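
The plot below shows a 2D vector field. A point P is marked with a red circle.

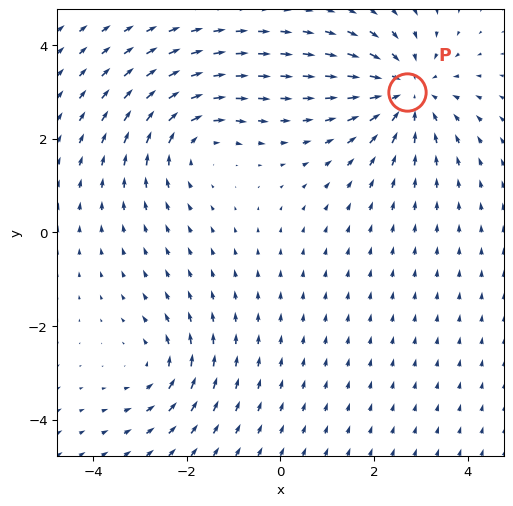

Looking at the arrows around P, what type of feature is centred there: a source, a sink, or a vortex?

At P (2.7, 3.0) the arrows converge inward. Divergence about -4, curl ≈0 — negative divergence with near-zero curl is a sink.

sink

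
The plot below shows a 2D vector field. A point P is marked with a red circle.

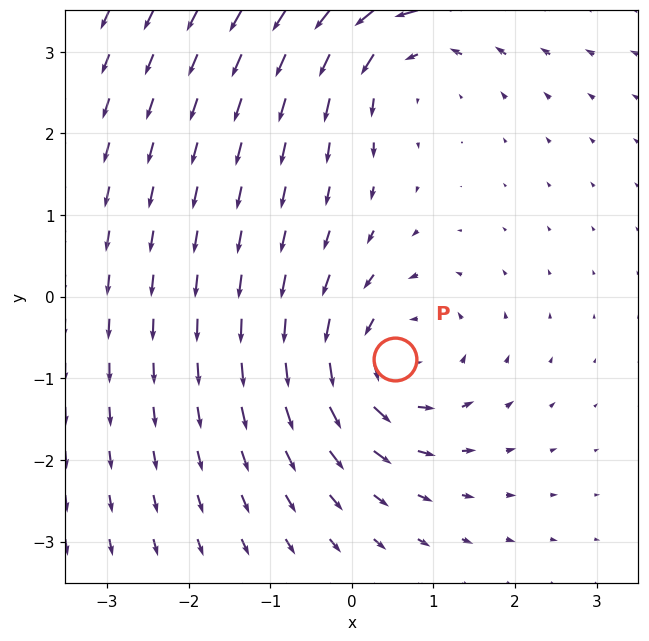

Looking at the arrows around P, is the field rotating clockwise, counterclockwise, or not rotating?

Near P at (0.5, -0.8) the arrows circulate counterclockwise. The curl (z-component) there is about +5; positive curl means counterclockwise rotation.

counterclockwise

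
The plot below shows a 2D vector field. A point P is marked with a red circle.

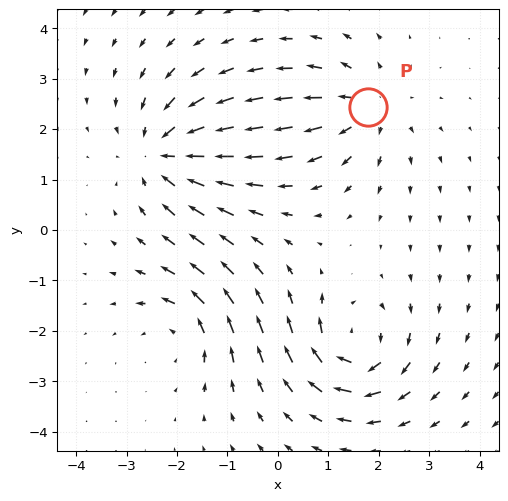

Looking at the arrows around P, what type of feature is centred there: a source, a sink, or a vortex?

source

At P (1.8, 2.4) the arrows spread outward. Divergence about +4, curl ≈0 — positive divergence with near-zero curl is a source.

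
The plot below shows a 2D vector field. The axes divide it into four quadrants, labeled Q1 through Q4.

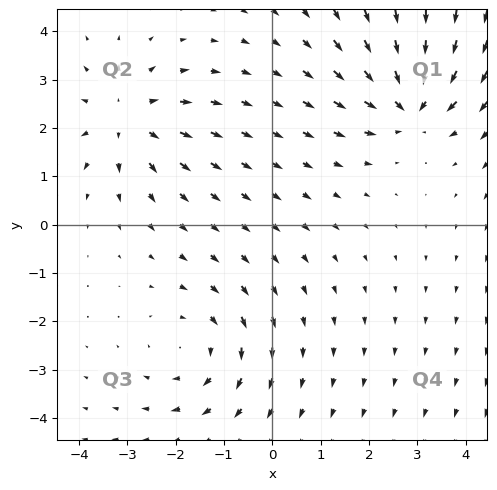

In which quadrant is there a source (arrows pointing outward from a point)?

Q2

The source sits at approximately (-3.0, 2.2), which lies in quadrant Q2. The divergence there is about +3, positive as expected for a source.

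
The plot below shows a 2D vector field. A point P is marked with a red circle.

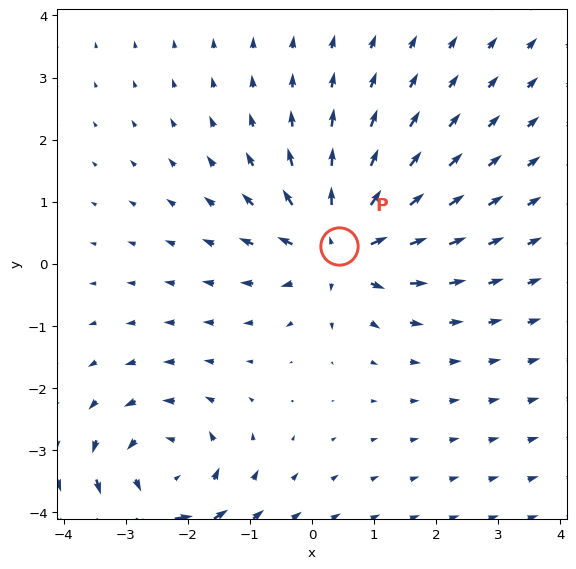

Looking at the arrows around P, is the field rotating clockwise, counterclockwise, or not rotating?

Near P at (0.4, 0.3) the arrows show no circulation. The curl there is ≈0.

not rotating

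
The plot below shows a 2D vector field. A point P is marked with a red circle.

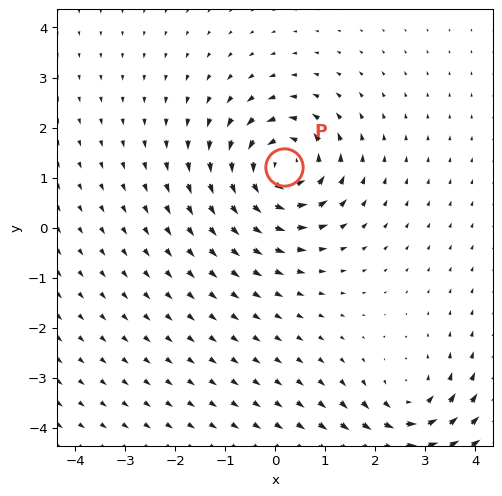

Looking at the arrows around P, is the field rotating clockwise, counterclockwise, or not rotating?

counterclockwise

Near P at (0.2, 1.2) the arrows circulate counterclockwise. The curl (z-component) there is about +6; positive curl means counterclockwise rotation.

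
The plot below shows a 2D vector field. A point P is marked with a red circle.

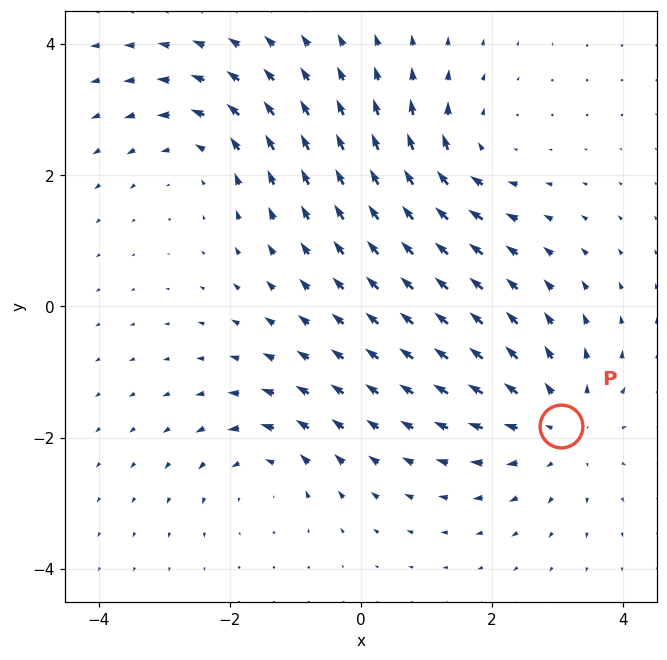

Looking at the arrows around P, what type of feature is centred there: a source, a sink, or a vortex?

source

At P (3.0, -1.8) the arrows spread outward. Divergence about +4, curl ≈0 — positive divergence with near-zero curl is a source.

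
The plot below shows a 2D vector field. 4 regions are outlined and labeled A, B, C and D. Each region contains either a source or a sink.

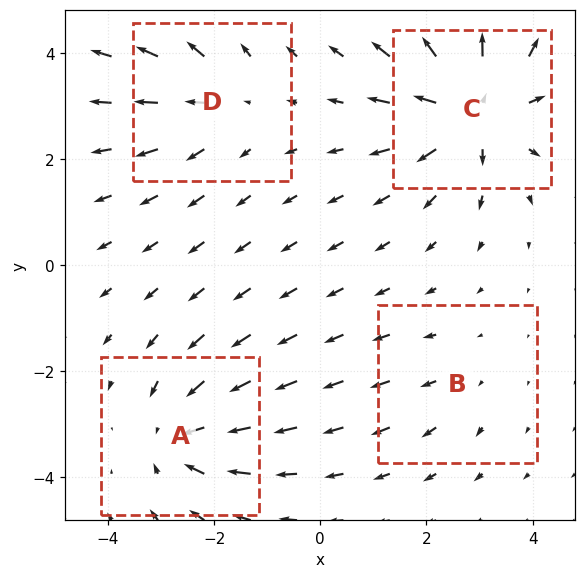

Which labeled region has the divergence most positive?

Divergence at each region's feature centre — A: about -5, B: about +2, C: about +7, D: about +4. Region C is most positive.

C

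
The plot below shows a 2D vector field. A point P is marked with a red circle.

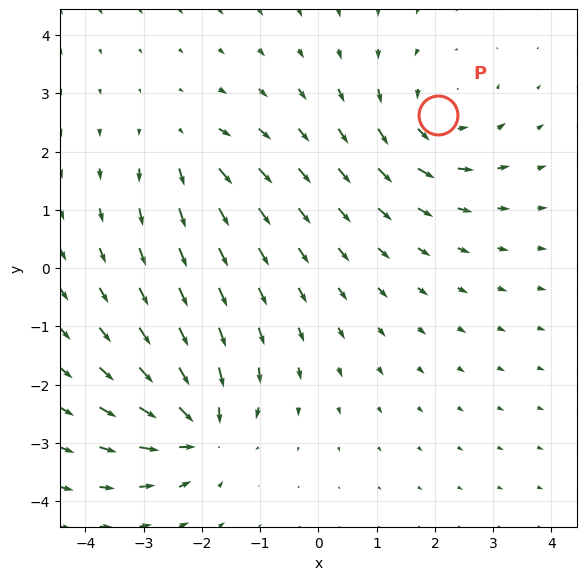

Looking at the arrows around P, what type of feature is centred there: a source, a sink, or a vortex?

At P (2.0, 2.6) the arrows circulate counterclockwise. Divergence ≈0, curl about +5 — near-zero divergence with nonzero curl is a vortex.

vortex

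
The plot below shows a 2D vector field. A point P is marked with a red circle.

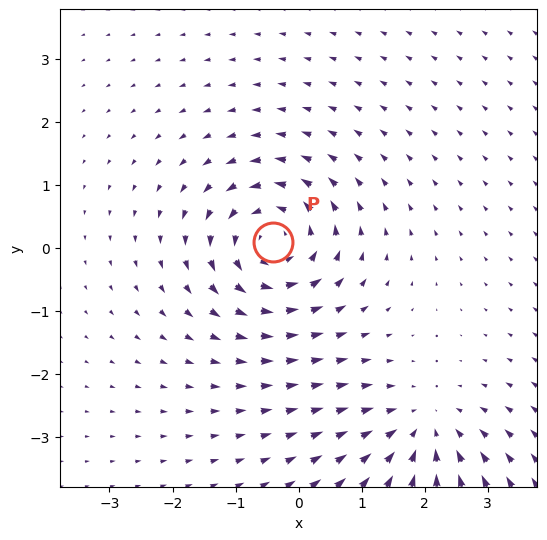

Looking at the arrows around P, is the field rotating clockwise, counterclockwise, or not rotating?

counterclockwise

Near P at (-0.4, 0.1) the arrows circulate counterclockwise. The curl (z-component) there is about +4; positive curl means counterclockwise rotation.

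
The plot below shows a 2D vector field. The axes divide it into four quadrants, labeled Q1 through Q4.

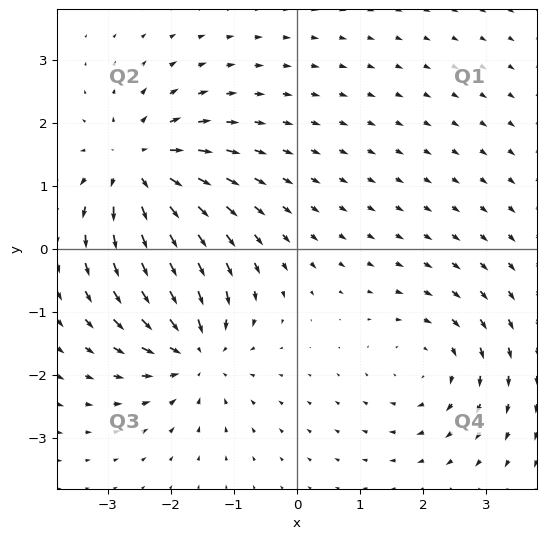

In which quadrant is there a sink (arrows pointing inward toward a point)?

Q3

The sink sits at approximately (-1.6, -1.6), which lies in quadrant Q3. The divergence there is about -4, negative as expected for a sink.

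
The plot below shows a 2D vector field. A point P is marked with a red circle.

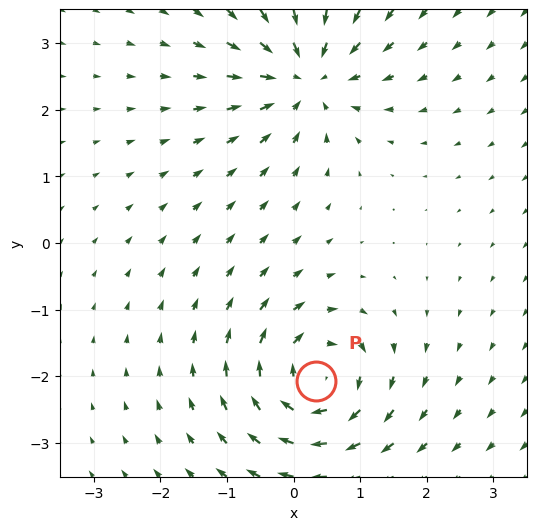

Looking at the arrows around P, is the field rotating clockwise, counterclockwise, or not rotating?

clockwise

Near P at (0.3, -2.1) the arrows circulate clockwise. The curl (z-component) there is about -4; negative curl means clockwise rotation.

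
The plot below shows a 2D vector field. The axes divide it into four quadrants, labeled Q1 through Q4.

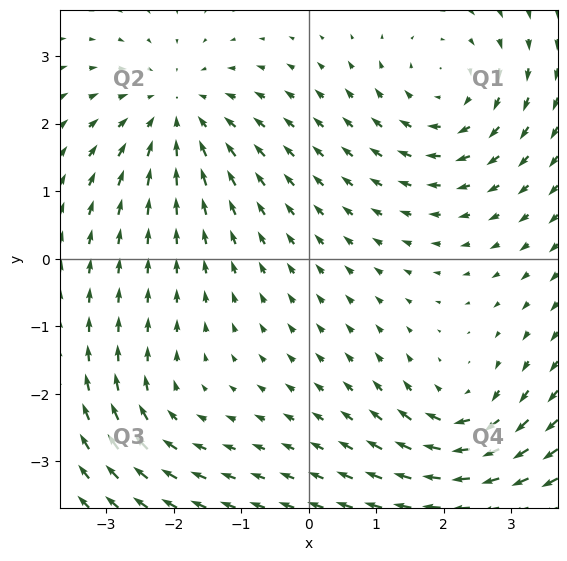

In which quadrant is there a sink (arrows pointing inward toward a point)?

Q2

The sink sits at approximately (-2.0, 2.2), which lies in quadrant Q2. The divergence there is about -4, negative as expected for a sink.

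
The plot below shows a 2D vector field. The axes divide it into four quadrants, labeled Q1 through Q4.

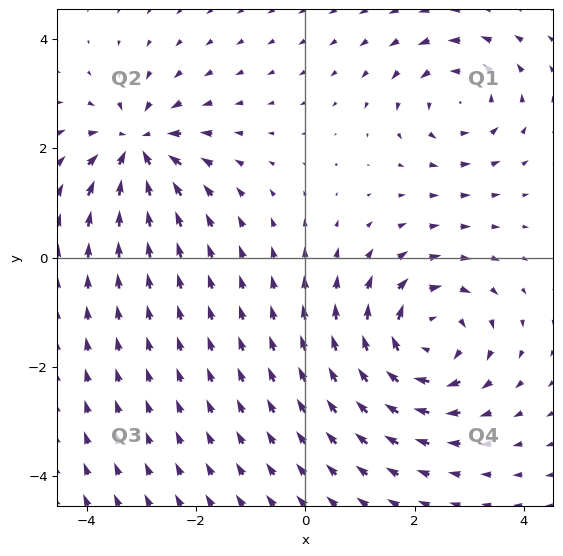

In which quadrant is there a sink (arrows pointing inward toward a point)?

Q2

The sink sits at approximately (-3.1, 2.0), which lies in quadrant Q2. The divergence there is about -6, negative as expected for a sink.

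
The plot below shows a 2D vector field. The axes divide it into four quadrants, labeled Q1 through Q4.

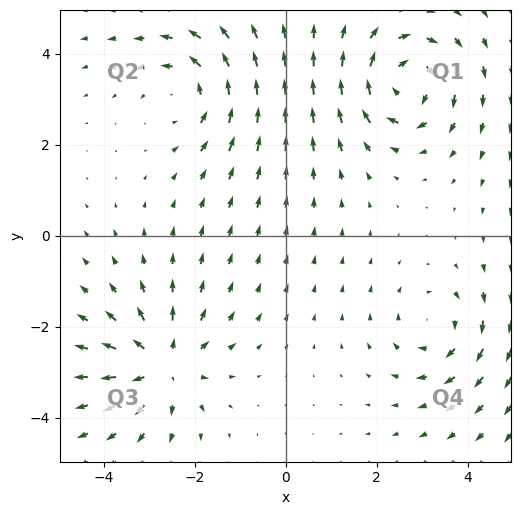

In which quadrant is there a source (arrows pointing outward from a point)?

Q3

The source sits at approximately (-2.7, -2.8), which lies in quadrant Q3. The divergence there is about +4, positive as expected for a source.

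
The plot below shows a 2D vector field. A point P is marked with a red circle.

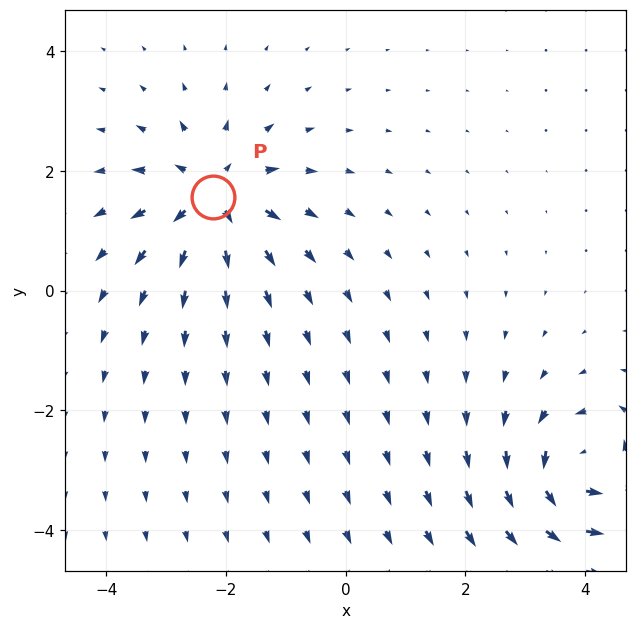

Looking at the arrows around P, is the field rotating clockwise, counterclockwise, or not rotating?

Near P at (-2.2, 1.6) the arrows show no circulation. The curl there is ≈0.

not rotating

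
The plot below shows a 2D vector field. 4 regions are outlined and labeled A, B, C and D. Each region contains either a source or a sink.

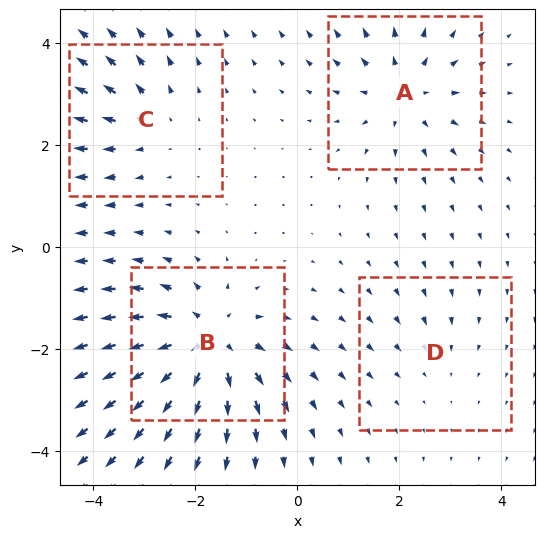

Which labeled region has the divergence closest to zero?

D

Divergence at each region's feature centre — A: about +5, B: about +8, C: about +4, D: about -2. Region D is closest to zero.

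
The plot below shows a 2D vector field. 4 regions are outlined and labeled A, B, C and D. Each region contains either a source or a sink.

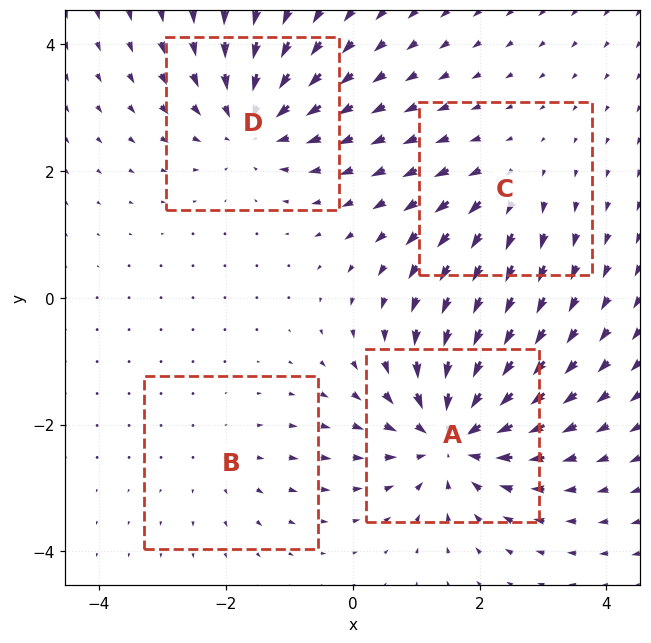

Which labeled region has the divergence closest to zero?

Divergence at each region's feature centre — A: about -7, B: about +2, C: about +3, D: about -5. Region B is closest to zero.

B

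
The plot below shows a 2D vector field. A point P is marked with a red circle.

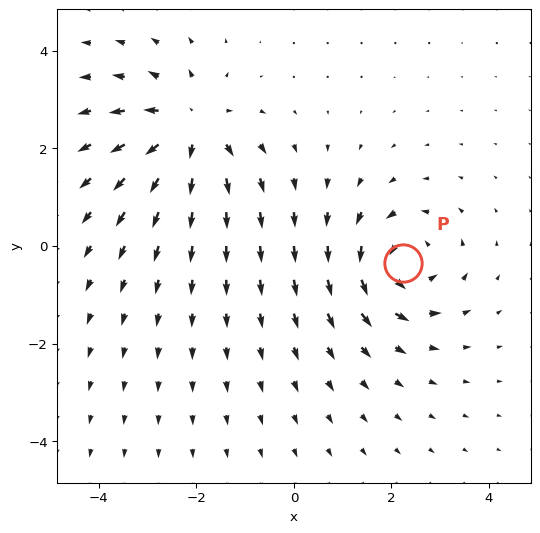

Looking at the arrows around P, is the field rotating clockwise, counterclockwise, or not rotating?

Near P at (2.2, -0.3) the arrows circulate counterclockwise. The curl (z-component) there is about +4; positive curl means counterclockwise rotation.

counterclockwise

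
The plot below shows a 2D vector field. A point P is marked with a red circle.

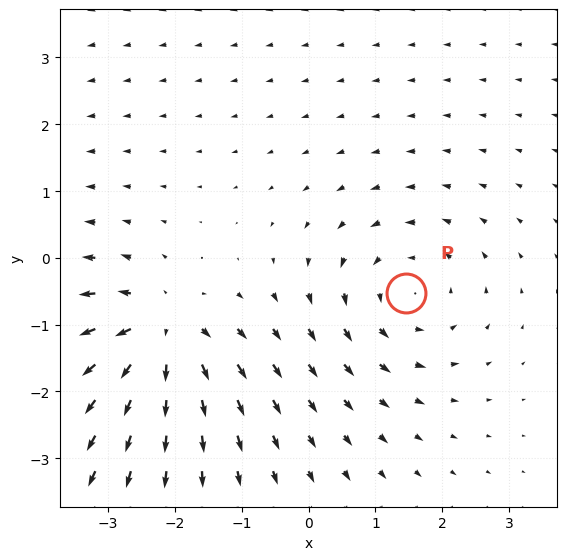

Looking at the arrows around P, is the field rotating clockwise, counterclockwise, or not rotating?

counterclockwise

Near P at (1.5, -0.5) the arrows circulate counterclockwise. The curl (z-component) there is about +3; positive curl means counterclockwise rotation.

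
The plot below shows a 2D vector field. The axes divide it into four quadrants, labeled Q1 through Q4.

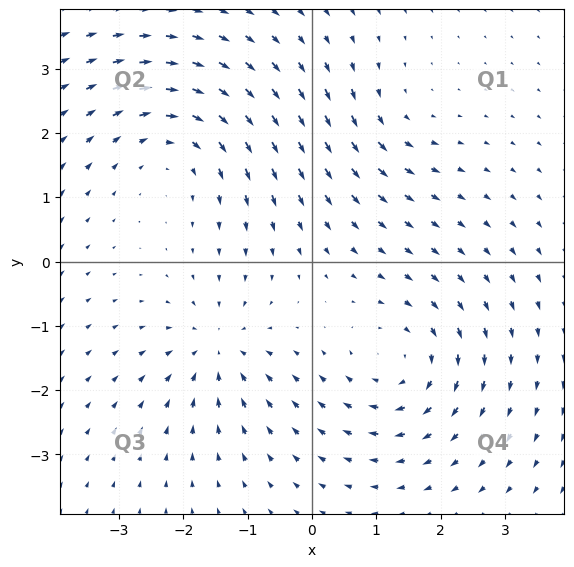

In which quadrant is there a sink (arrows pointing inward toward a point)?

Q3

The sink sits at approximately (-1.5, -1.4), which lies in quadrant Q3. The divergence there is about -4, negative as expected for a sink.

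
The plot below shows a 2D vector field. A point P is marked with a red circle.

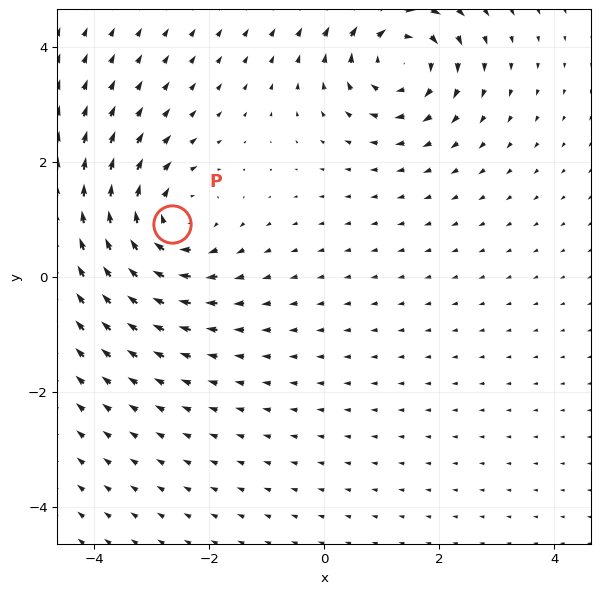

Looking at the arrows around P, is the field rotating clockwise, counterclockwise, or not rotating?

Near P at (-2.6, 0.9) the arrows circulate clockwise. The curl (z-component) there is about -5; negative curl means clockwise rotation.

clockwise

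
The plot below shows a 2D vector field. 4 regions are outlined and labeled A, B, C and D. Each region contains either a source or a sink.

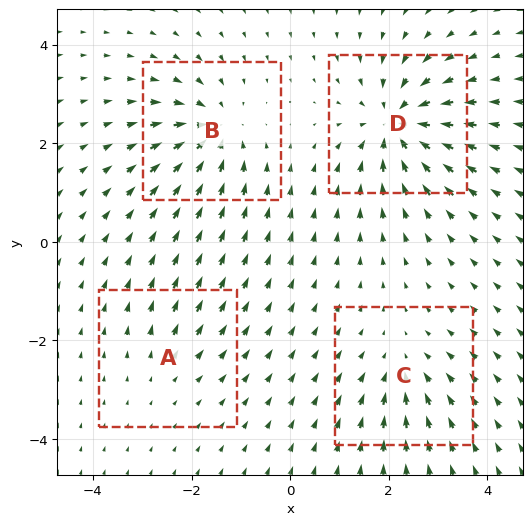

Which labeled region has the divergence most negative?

Divergence at each region's feature centre — A: about +2, B: about -6, C: about -4, D: about -8. Region D is most negative.

D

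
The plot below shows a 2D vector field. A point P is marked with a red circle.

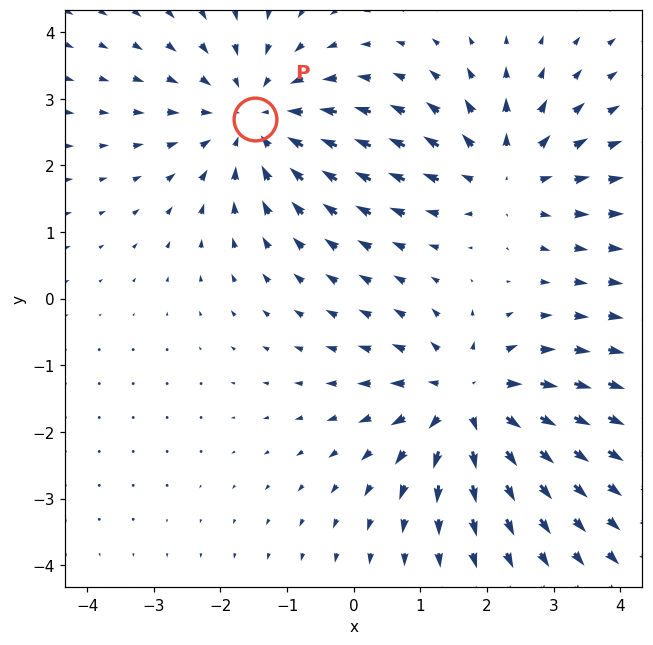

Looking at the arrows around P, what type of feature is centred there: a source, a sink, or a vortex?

At P (-1.5, 2.7) the arrows converge inward. Divergence about -4, curl ≈0 — negative divergence with near-zero curl is a sink.

sink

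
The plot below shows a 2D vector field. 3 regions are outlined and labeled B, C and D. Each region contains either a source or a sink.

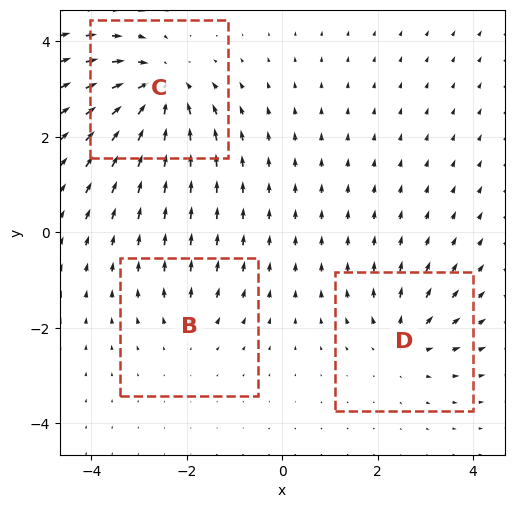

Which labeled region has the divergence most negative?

Divergence at each region's feature centre — B: about +2, C: about -5, D: about +3. Region C is most negative.

C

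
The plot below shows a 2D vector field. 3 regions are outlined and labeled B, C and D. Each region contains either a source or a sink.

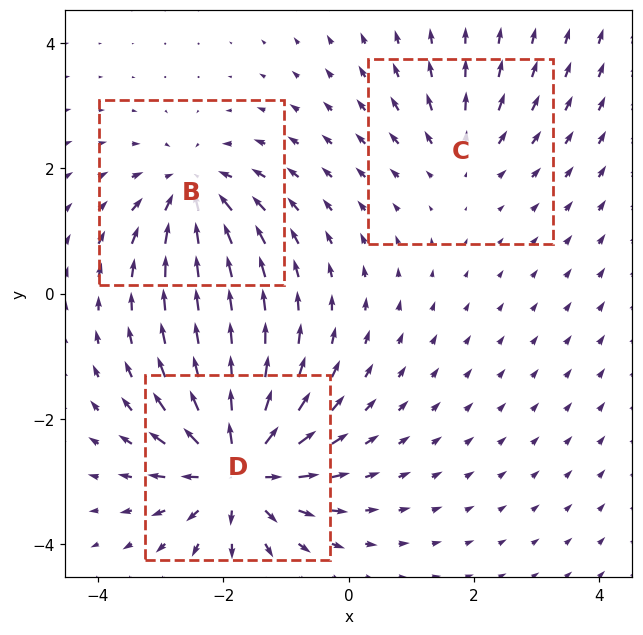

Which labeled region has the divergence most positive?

D

Divergence at each region's feature centre — B: about -4, C: about +3, D: about +6. Region D is most positive.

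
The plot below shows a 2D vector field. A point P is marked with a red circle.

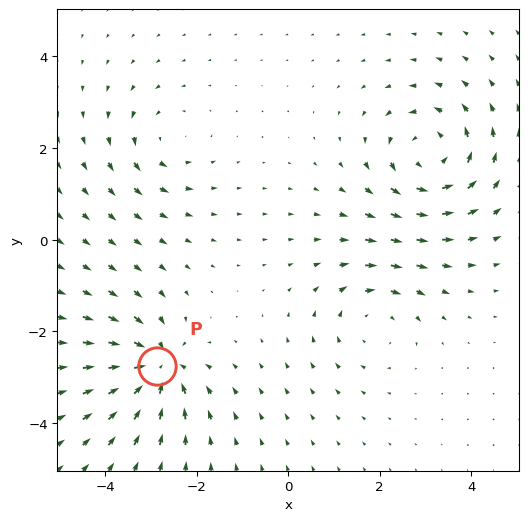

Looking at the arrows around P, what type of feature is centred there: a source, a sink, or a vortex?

sink

At P (-2.9, -2.8) the arrows converge inward. Divergence about -5, curl ≈0 — negative divergence with near-zero curl is a sink.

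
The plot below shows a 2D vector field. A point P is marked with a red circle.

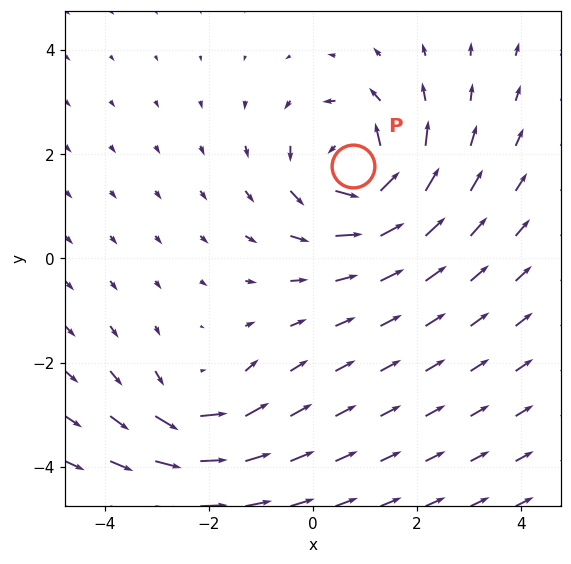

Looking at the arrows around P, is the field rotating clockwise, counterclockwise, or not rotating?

Near P at (0.8, 1.8) the arrows circulate counterclockwise. The curl (z-component) there is about +5; positive curl means counterclockwise rotation.

counterclockwise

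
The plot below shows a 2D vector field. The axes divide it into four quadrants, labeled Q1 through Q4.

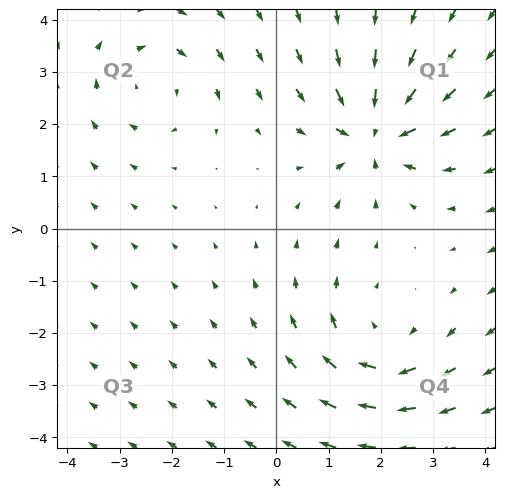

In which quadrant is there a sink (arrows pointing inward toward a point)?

Q1

The sink sits at approximately (1.9, 1.8), which lies in quadrant Q1. The divergence there is about -6, negative as expected for a sink.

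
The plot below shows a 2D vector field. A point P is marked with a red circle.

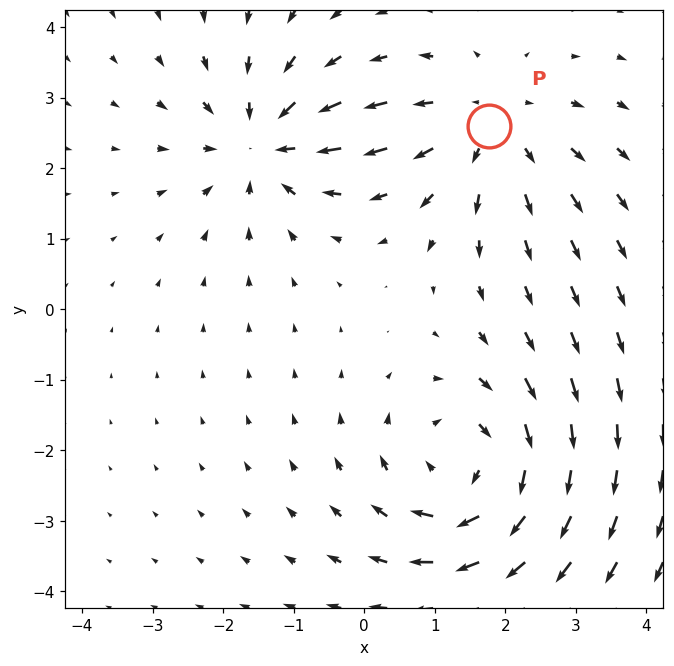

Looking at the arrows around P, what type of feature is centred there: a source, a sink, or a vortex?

At P (1.8, 2.6) the arrows spread outward. Divergence about +3, curl ≈0 — positive divergence with near-zero curl is a source.

source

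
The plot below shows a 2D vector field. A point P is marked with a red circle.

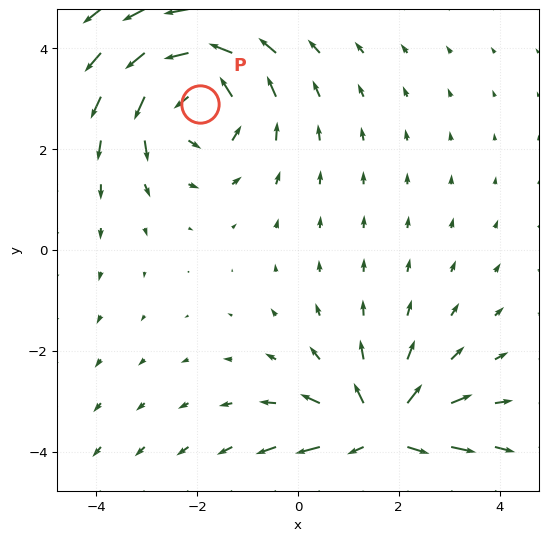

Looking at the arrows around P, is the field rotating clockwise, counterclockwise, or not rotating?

counterclockwise

Near P at (-1.9, 2.9) the arrows circulate counterclockwise. The curl (z-component) there is about +3; positive curl means counterclockwise rotation.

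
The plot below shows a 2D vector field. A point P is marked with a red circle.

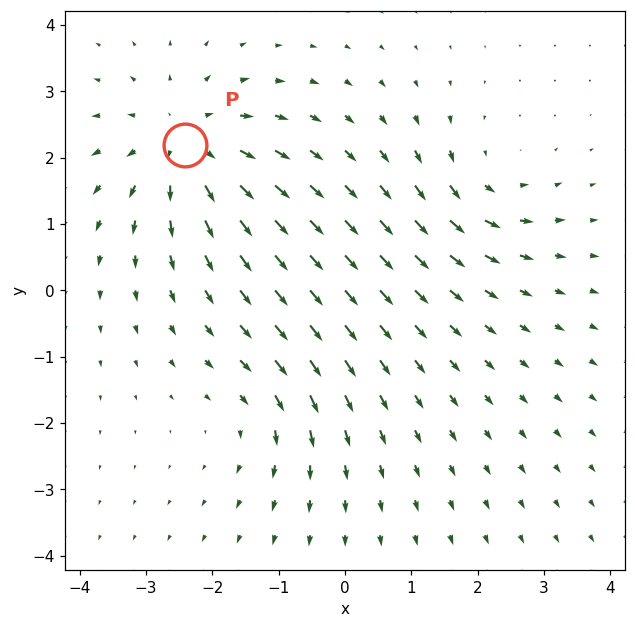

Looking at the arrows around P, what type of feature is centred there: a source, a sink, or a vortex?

source

At P (-2.4, 2.2) the arrows spread outward. Divergence about +5, curl ≈0 — positive divergence with near-zero curl is a source.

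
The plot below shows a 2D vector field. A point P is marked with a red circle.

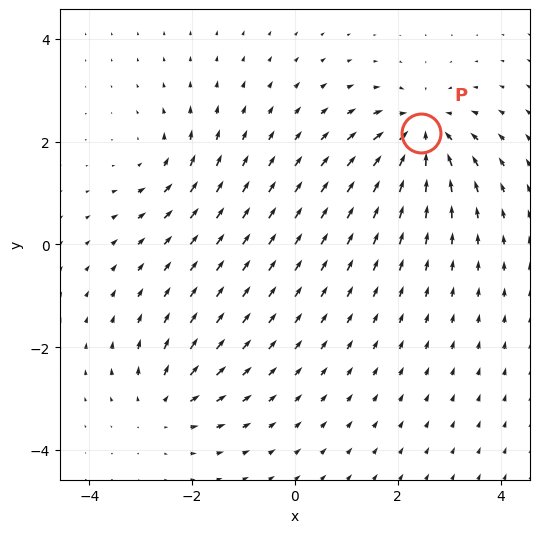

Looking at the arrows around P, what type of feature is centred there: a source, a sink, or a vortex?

At P (2.5, 2.2) the arrows converge inward. Divergence about -5, curl ≈0 — negative divergence with near-zero curl is a sink.

sink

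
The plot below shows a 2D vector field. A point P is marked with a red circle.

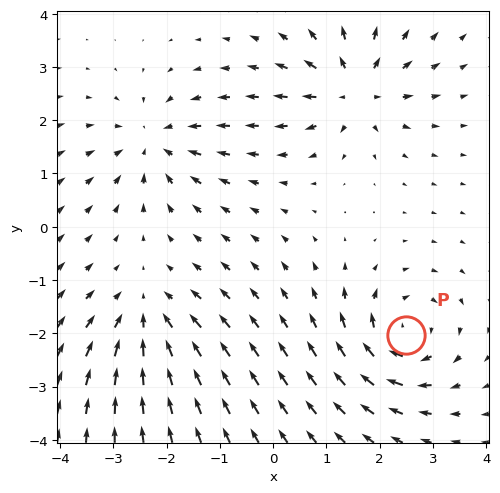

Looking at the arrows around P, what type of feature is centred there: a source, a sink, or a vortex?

At P (2.5, -2.0) the arrows circulate clockwise. Divergence ≈0, curl about -7 — near-zero divergence with nonzero curl is a vortex.

vortex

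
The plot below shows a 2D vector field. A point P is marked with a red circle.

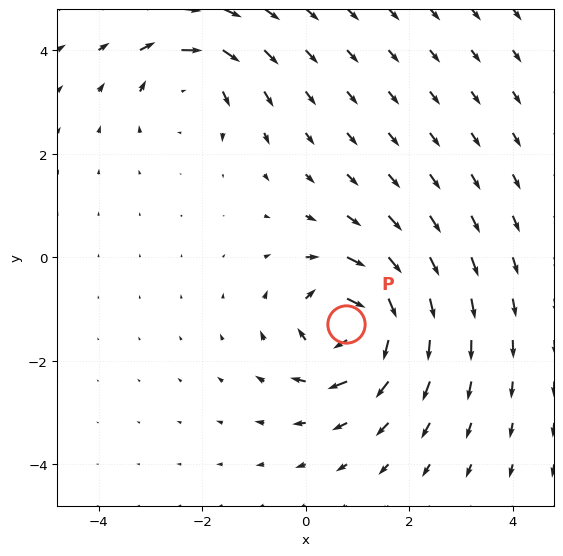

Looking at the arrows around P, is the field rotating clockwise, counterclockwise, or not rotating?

Near P at (0.8, -1.3) the arrows circulate clockwise. The curl (z-component) there is about -5; negative curl means clockwise rotation.

clockwise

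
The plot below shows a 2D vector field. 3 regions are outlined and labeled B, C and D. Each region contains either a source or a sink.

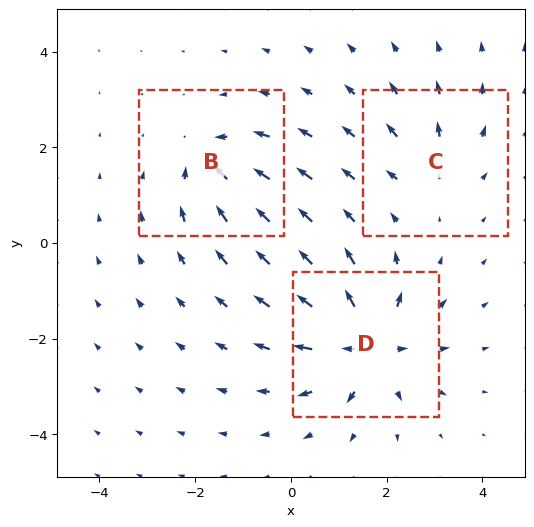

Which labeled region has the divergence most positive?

Divergence at each region's feature centre — B: about -4, C: about +3, D: about +6. Region D is most positive.

D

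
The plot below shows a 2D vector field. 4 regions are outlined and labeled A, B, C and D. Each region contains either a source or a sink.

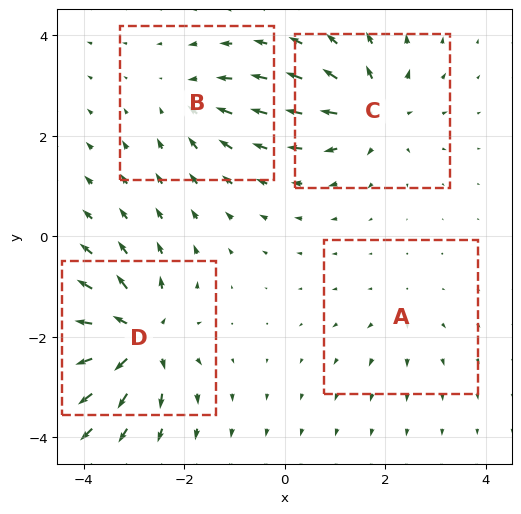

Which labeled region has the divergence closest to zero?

A

Divergence at each region's feature centre — A: about +3, B: about -4, C: about +6, D: about +8. Region A is closest to zero.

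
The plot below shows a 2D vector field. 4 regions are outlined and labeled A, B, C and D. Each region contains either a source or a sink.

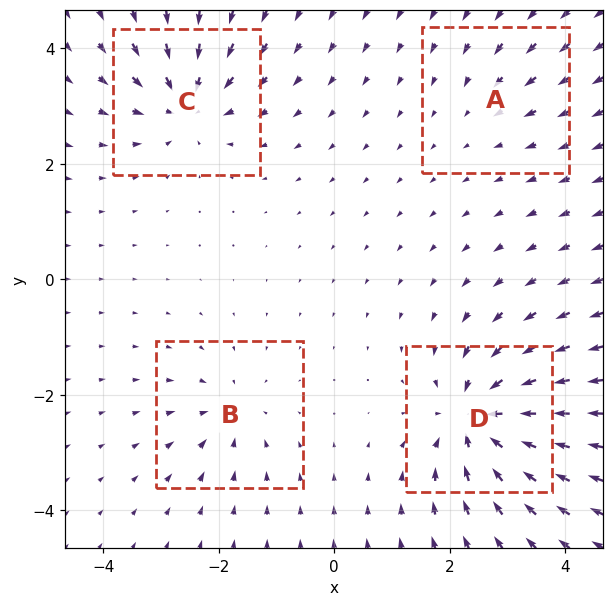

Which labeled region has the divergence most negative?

Divergence at each region's feature centre — A: about -2, B: about -4, C: about -6, D: about -8. Region D is most negative.

D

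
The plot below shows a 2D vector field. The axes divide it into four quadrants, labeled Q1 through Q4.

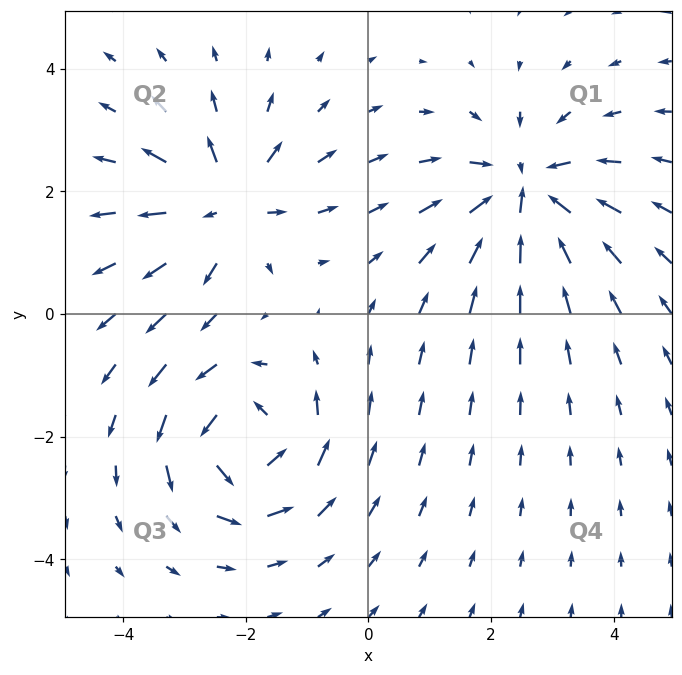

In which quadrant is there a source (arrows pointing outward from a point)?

The source sits at approximately (-2.3, 1.8), which lies in quadrant Q2. The divergence there is about +5, positive as expected for a source.

Q2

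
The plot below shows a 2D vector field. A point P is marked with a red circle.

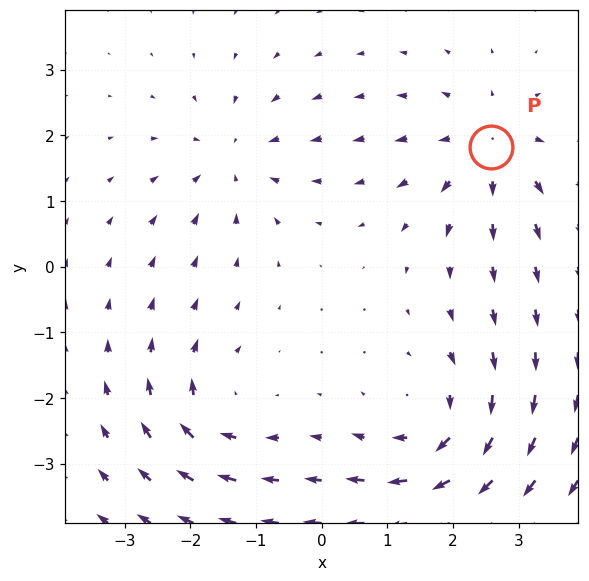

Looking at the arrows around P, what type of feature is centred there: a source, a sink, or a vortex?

At P (2.6, 1.8) the arrows spread outward. Divergence about +4, curl ≈0 — positive divergence with near-zero curl is a source.

source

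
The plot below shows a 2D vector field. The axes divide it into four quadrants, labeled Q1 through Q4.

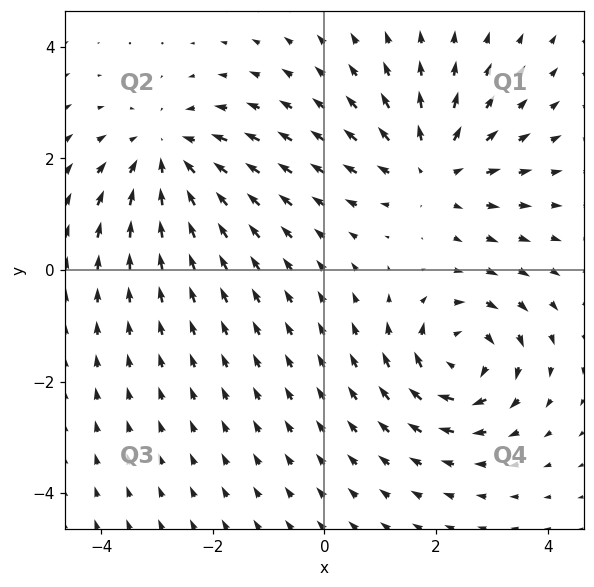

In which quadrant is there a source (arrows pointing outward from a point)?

Q1

The source sits at approximately (1.9, 1.8), which lies in quadrant Q1. The divergence there is about +4, positive as expected for a source.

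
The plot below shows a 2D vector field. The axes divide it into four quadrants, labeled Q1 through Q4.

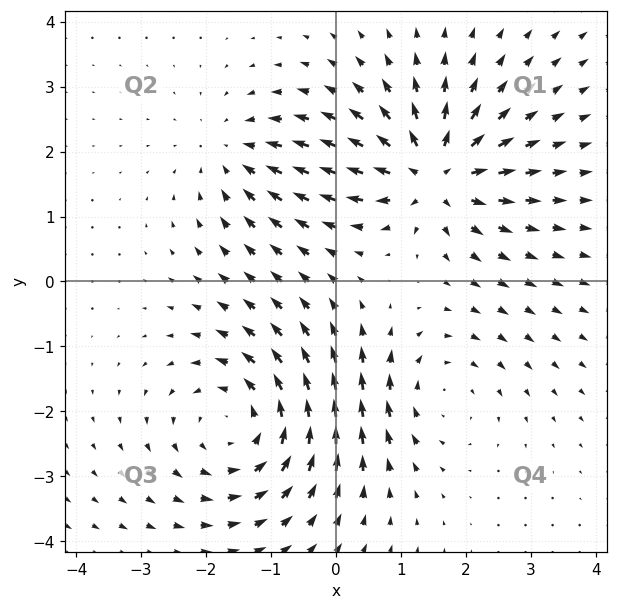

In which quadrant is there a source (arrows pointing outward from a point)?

Q1

The source sits at approximately (1.5, 1.7), which lies in quadrant Q1. The divergence there is about +6, positive as expected for a source.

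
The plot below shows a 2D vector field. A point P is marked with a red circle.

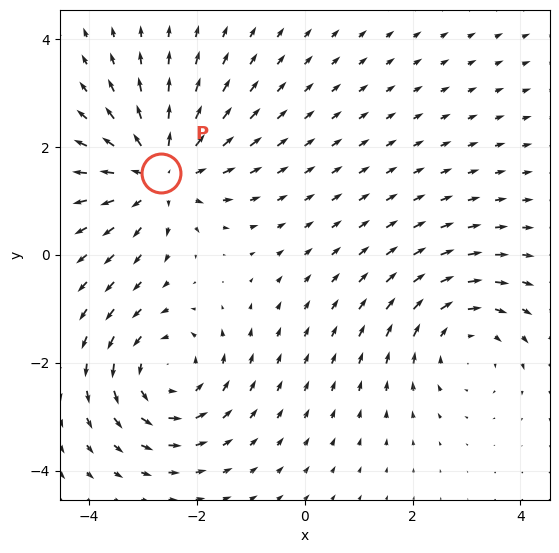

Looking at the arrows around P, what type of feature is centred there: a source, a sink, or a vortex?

source

At P (-2.7, 1.5) the arrows spread outward. Divergence about +5, curl ≈0 — positive divergence with near-zero curl is a source.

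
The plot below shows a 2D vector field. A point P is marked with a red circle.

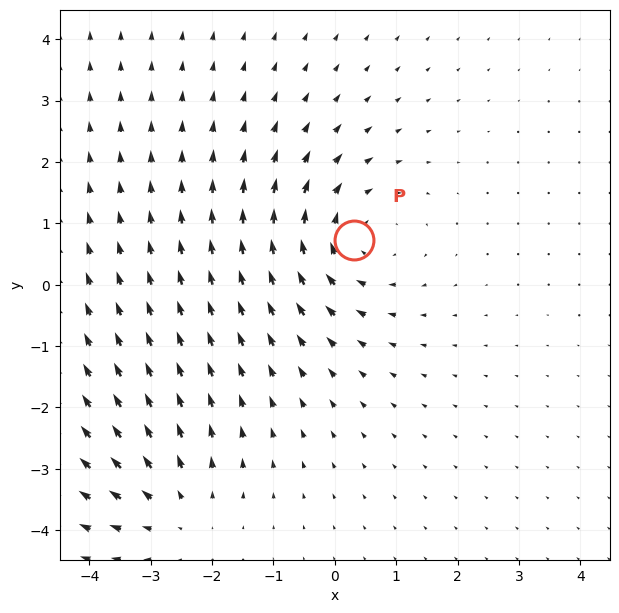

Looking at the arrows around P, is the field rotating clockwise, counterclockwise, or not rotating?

Near P at (0.3, 0.7) the arrows circulate clockwise. The curl (z-component) there is about -4; negative curl means clockwise rotation.

clockwise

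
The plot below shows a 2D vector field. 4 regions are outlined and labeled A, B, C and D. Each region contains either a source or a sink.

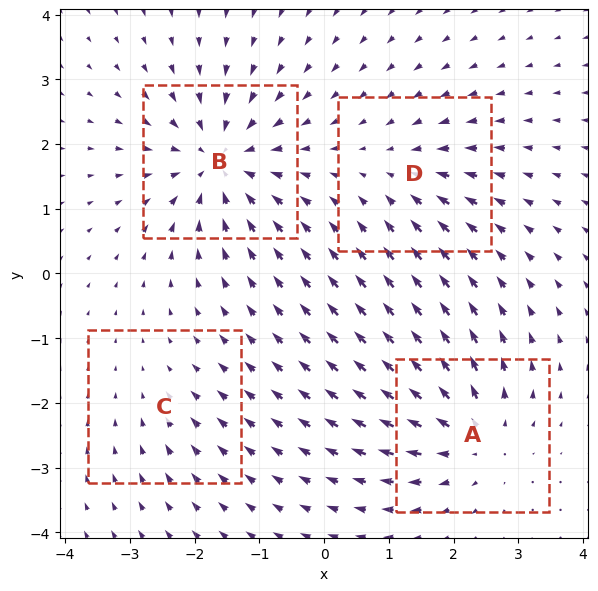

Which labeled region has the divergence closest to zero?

C

Divergence at each region's feature centre — A: about +6, B: about -7, C: about -2, D: about -3. Region C is closest to zero.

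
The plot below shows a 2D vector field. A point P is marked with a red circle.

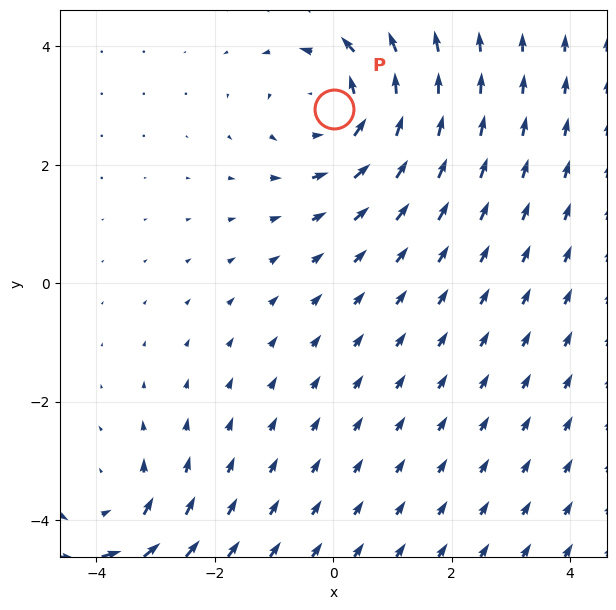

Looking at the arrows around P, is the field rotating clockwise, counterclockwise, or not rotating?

counterclockwise

Near P at (0.0, 2.9) the arrows circulate counterclockwise. The curl (z-component) there is about +4; positive curl means counterclockwise rotation.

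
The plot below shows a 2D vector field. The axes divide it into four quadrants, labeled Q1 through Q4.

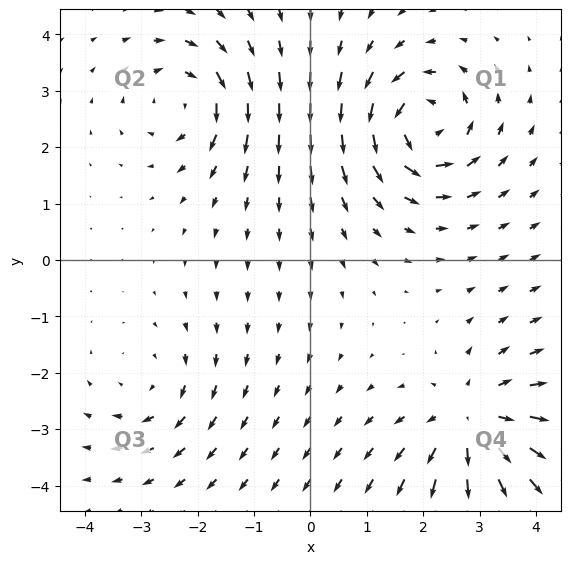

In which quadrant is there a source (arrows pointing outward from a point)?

Q4

The source sits at approximately (2.9, -2.9), which lies in quadrant Q4. The divergence there is about +4, positive as expected for a source.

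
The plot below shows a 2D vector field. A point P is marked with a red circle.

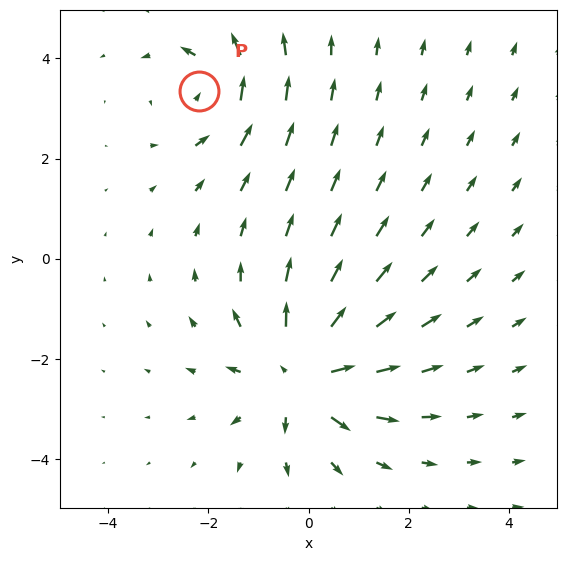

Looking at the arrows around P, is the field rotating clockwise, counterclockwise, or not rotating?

counterclockwise

Near P at (-2.2, 3.3) the arrows circulate counterclockwise. The curl (z-component) there is about +3; positive curl means counterclockwise rotation.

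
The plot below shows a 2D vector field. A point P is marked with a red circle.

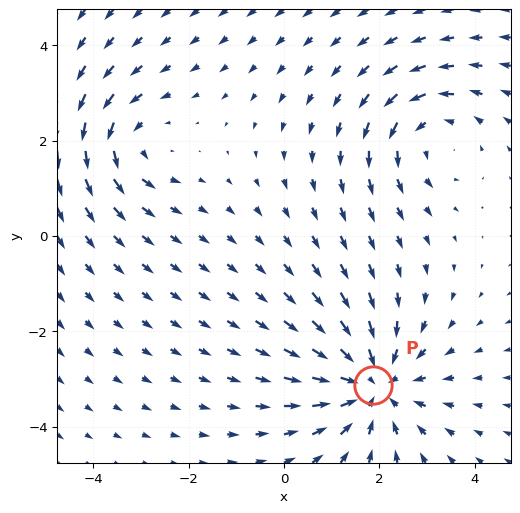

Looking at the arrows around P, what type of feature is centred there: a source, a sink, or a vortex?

sink

At P (1.9, -3.1) the arrows converge inward. Divergence about -4, curl ≈0 — negative divergence with near-zero curl is a sink.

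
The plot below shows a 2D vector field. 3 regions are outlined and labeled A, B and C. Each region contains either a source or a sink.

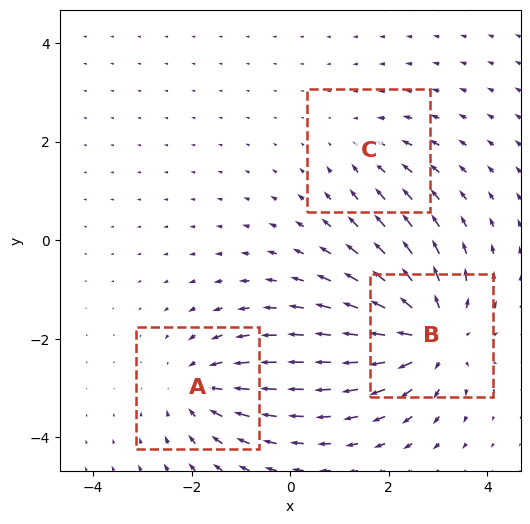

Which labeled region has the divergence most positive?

B

Divergence at each region's feature centre — A: about -3, B: about +5, C: about -2. Region B is most positive.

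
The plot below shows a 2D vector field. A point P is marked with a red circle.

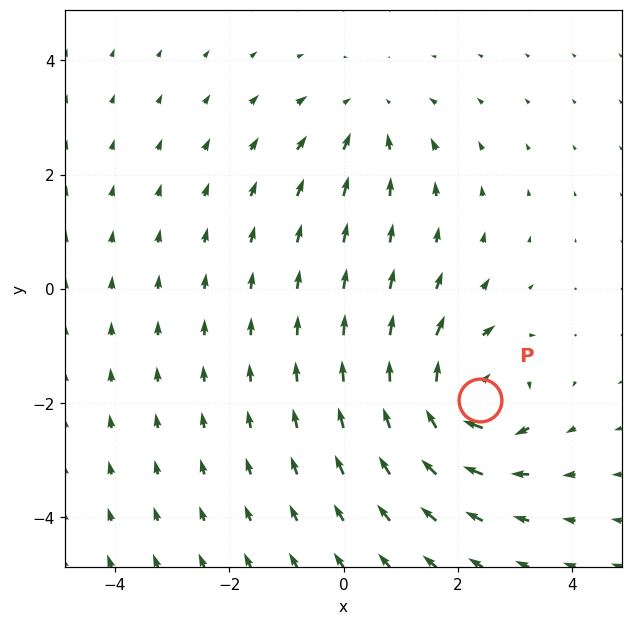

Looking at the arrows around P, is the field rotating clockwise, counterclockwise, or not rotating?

clockwise

Near P at (2.4, -1.9) the arrows circulate clockwise. The curl (z-component) there is about -6; negative curl means clockwise rotation.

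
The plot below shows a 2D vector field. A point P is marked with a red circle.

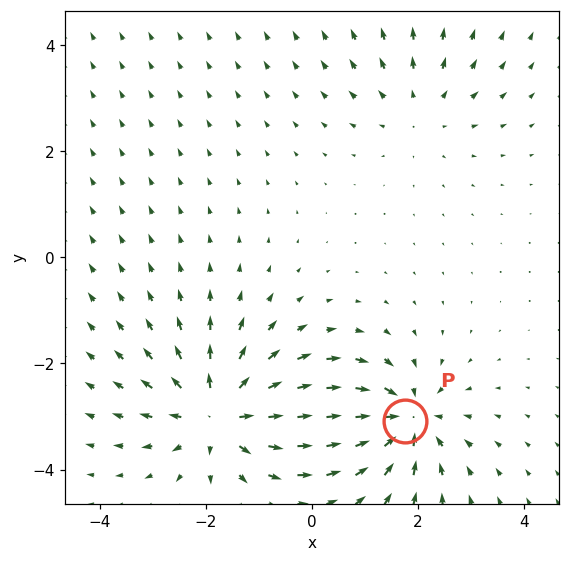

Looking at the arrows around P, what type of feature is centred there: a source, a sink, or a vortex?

At P (1.8, -3.1) the arrows converge inward. Divergence about -5, curl ≈0 — negative divergence with near-zero curl is a sink.

sink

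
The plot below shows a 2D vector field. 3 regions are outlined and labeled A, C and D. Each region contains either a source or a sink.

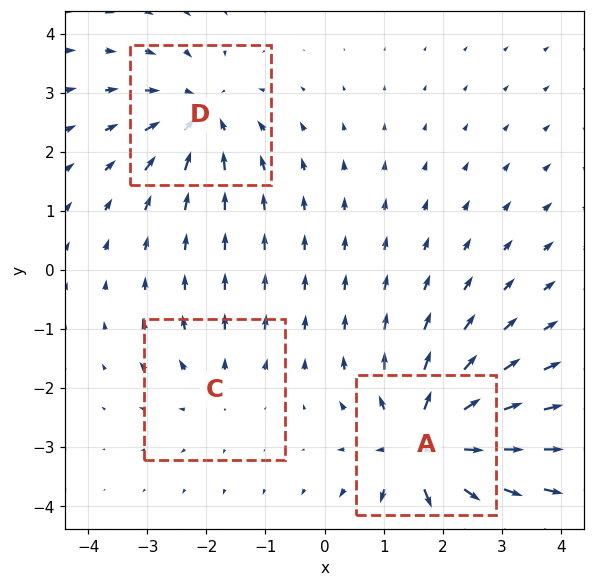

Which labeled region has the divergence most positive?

A

Divergence at each region's feature centre — A: about +5, C: about +2, D: about -4. Region A is most positive.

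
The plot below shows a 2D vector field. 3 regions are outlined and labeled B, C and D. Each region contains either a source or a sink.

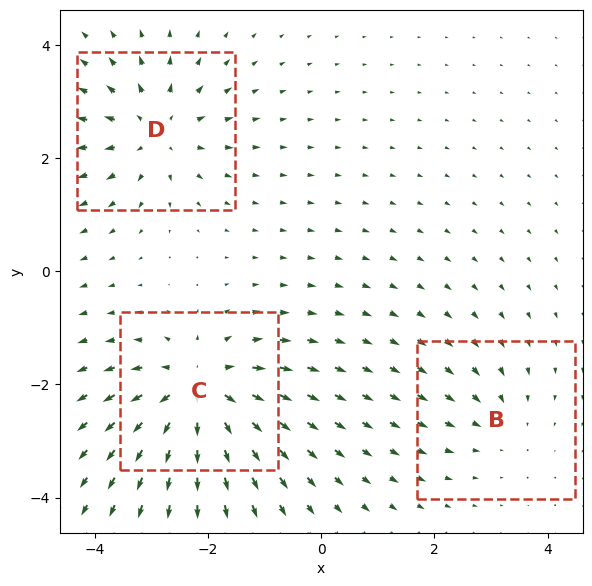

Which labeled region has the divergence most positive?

Divergence at each region's feature centre — B: about -2, C: about +5, D: about +4. Region C is most positive.

C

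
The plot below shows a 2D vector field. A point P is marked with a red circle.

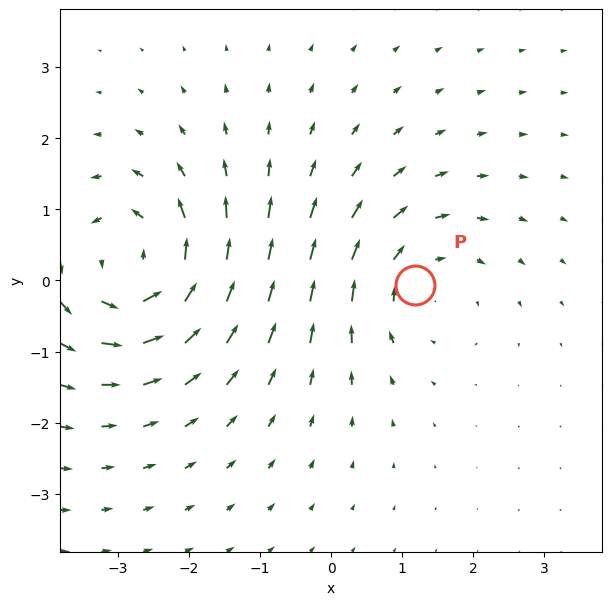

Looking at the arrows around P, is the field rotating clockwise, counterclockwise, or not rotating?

Near P at (1.2, -0.1) the arrows circulate clockwise. The curl (z-component) there is about -2; negative curl means clockwise rotation.

clockwise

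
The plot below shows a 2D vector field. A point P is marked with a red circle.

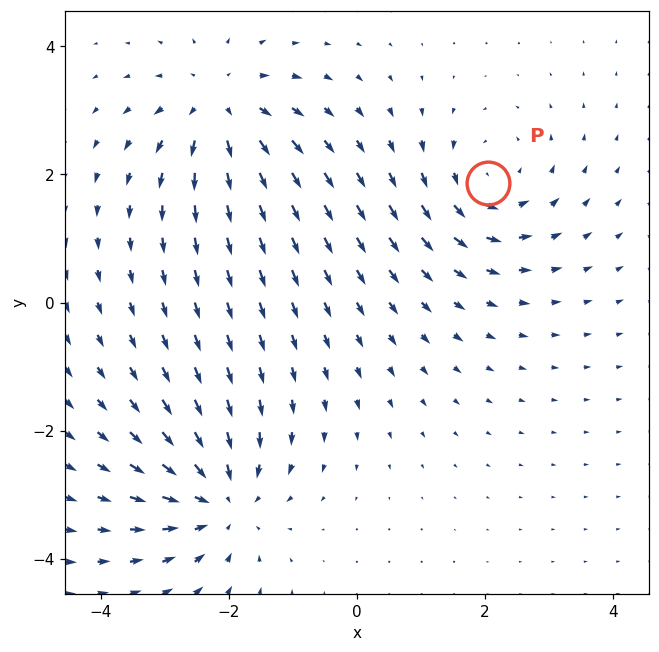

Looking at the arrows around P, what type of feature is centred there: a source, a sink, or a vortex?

At P (2.1, 1.9) the arrows circulate counterclockwise. Divergence ≈0, curl about +4 — near-zero divergence with nonzero curl is a vortex.

vortex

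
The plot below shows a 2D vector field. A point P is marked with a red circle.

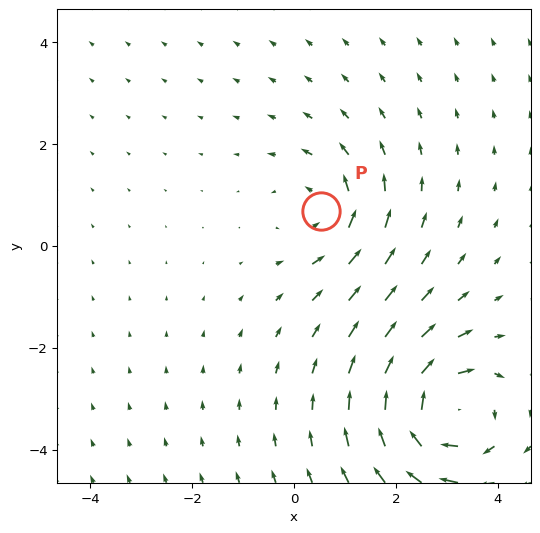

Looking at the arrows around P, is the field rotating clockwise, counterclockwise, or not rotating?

Near P at (0.5, 0.7) the arrows circulate counterclockwise. The curl (z-component) there is about +3; positive curl means counterclockwise rotation.

counterclockwise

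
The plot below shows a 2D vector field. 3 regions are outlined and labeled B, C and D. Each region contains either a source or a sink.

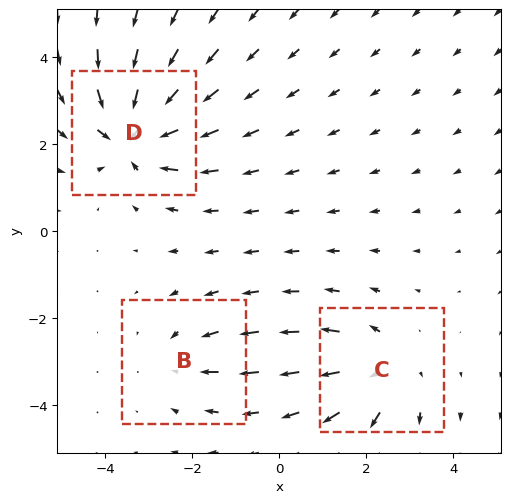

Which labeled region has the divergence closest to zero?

B

Divergence at each region's feature centre — B: about -2, C: about +3, D: about -5. Region B is closest to zero.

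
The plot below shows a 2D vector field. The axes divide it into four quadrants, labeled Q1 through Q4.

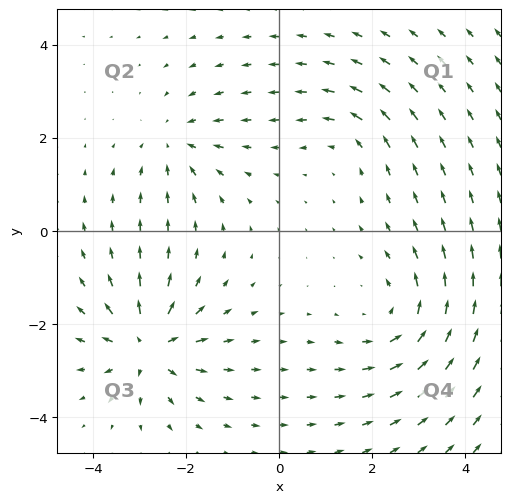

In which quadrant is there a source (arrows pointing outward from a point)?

Q3

The source sits at approximately (-2.8, -2.5), which lies in quadrant Q3. The divergence there is about +6, positive as expected for a source.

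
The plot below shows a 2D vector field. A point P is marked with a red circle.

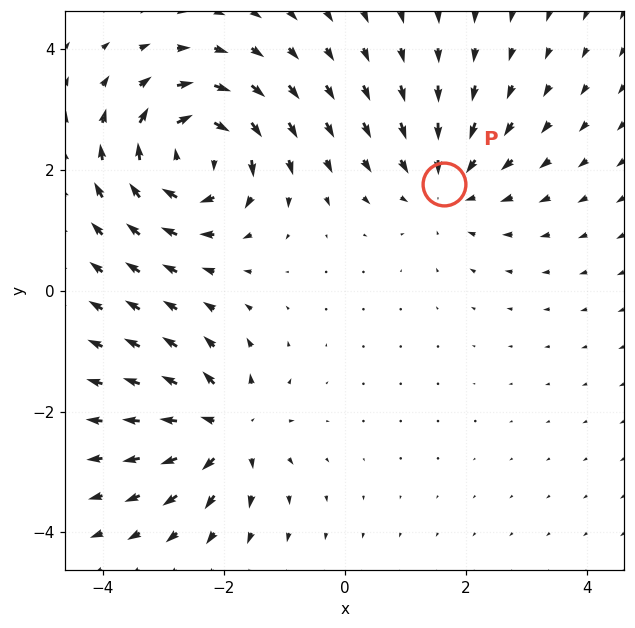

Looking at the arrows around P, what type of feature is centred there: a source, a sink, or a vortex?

sink

At P (1.6, 1.8) the arrows converge inward. Divergence about -3, curl ≈0 — negative divergence with near-zero curl is a sink.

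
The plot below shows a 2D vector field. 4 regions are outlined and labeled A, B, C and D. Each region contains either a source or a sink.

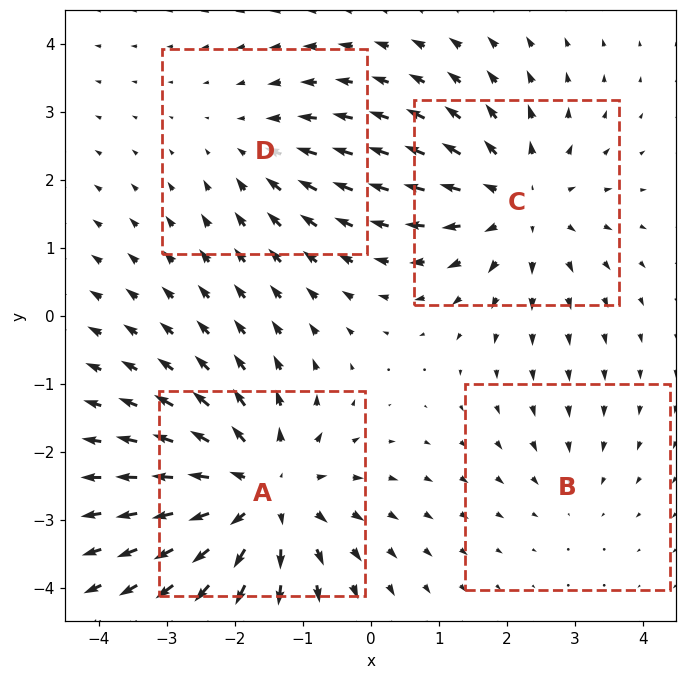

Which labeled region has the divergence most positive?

A

Divergence at each region's feature centre — A: about +6, B: about -2, C: about +4, D: about -2. Region A is most positive.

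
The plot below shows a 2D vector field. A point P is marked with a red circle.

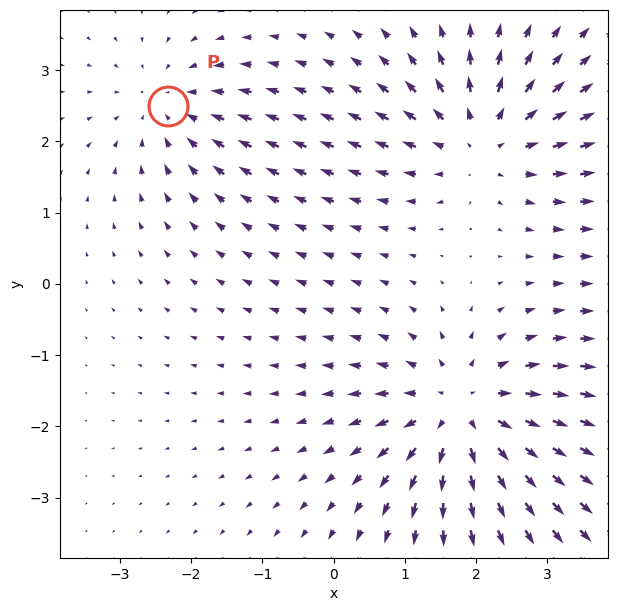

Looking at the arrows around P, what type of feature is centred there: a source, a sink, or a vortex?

sink

At P (-2.3, 2.5) the arrows converge inward. Divergence about -3, curl ≈0 — negative divergence with near-zero curl is a sink.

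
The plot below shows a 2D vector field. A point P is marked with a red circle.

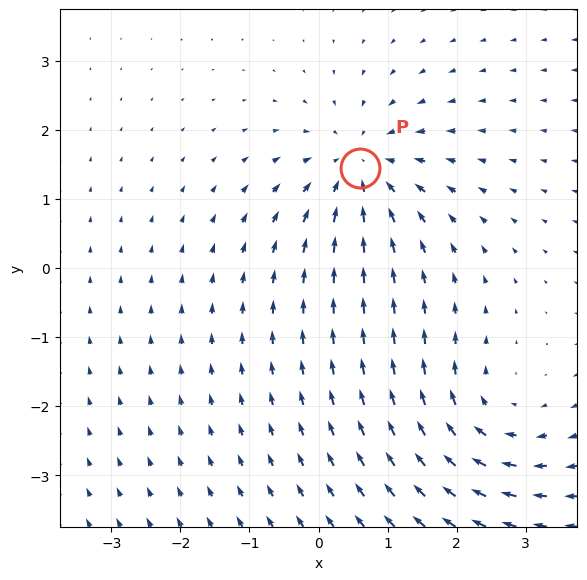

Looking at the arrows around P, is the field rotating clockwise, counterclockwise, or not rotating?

Near P at (0.6, 1.4) the arrows show no circulation. The curl there is ≈0.

not rotating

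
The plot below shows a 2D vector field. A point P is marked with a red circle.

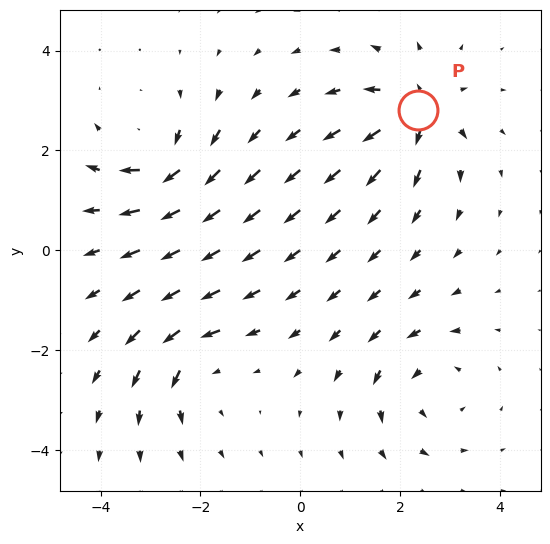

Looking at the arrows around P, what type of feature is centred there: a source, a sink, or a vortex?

At P (2.4, 2.8) the arrows spread outward. Divergence about +7, curl ≈0 — positive divergence with near-zero curl is a source.

source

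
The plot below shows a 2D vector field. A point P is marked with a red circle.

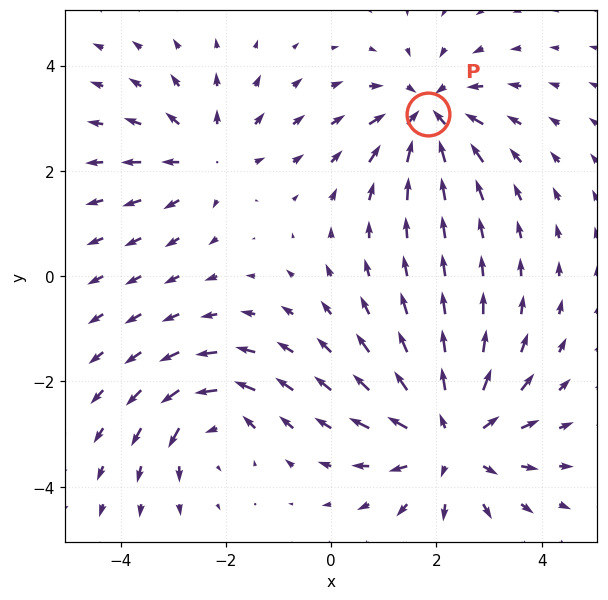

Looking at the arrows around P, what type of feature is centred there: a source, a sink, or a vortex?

At P (1.8, 3.1) the arrows converge inward. Divergence about -4, curl ≈0 — negative divergence with near-zero curl is a sink.

sink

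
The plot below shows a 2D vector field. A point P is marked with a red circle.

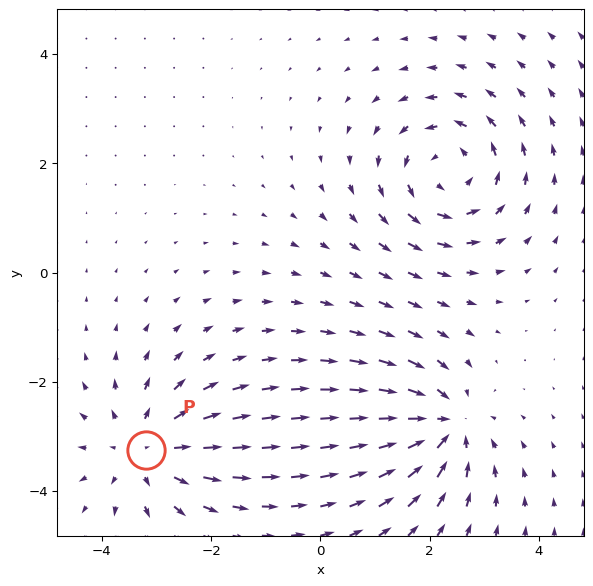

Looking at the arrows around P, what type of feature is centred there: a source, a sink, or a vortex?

source

At P (-3.2, -3.2) the arrows spread outward. Divergence about +3, curl ≈0 — positive divergence with near-zero curl is a source.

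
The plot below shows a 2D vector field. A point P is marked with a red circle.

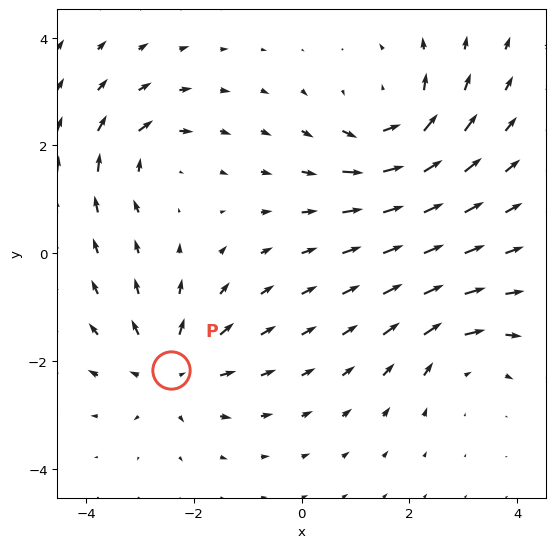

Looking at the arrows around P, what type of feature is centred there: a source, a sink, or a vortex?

At P (-2.4, -2.2) the arrows spread outward. Divergence about +4, curl ≈0 — positive divergence with near-zero curl is a source.

source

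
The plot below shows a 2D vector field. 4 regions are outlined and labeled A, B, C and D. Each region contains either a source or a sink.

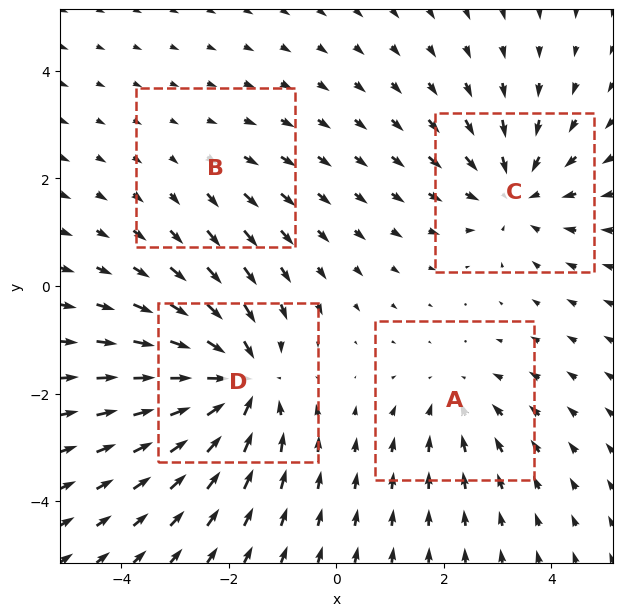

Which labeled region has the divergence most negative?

Divergence at each region's feature centre — A: about -3, B: about +2, C: about -4, D: about -6. Region D is most negative.

D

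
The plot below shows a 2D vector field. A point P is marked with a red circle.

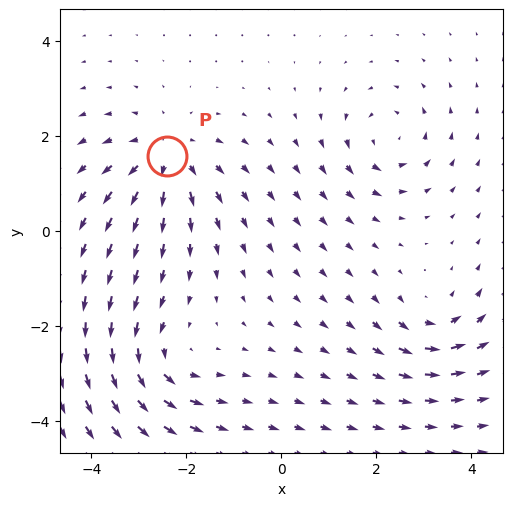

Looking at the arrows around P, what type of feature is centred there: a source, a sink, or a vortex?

source

At P (-2.4, 1.6) the arrows spread outward. Divergence about +5, curl ≈0 — positive divergence with near-zero curl is a source.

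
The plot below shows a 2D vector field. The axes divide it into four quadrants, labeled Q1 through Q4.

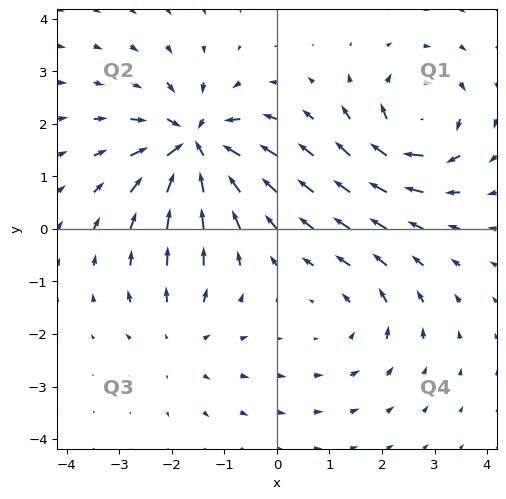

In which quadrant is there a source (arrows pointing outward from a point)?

The source sits at approximately (-1.8, -2.1), which lies in quadrant Q3. The divergence there is about +2, positive as expected for a source.

Q3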